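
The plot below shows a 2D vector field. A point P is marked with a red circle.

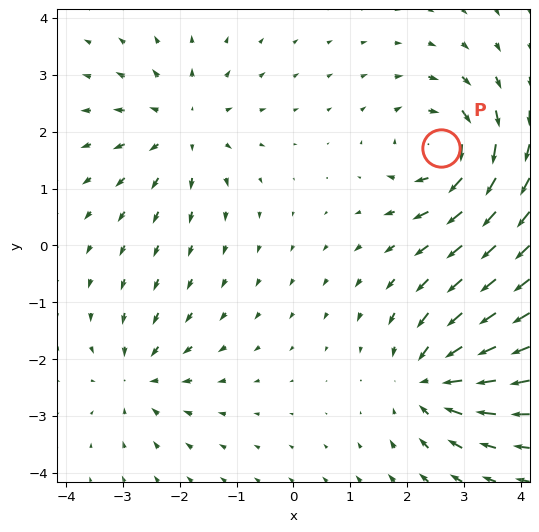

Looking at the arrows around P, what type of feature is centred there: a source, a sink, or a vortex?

At P (2.6, 1.7) the arrows circulate clockwise. Divergence ≈0, curl about -7 — near-zero divergence with nonzero curl is a vortex.

vortex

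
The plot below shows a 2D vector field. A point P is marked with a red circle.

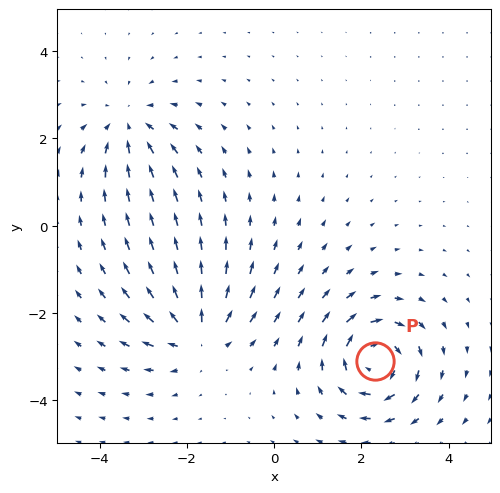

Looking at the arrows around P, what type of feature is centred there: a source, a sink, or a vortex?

At P (2.3, -3.1) the arrows circulate clockwise. Divergence ≈0, curl about -7 — near-zero divergence with nonzero curl is a vortex.

vortex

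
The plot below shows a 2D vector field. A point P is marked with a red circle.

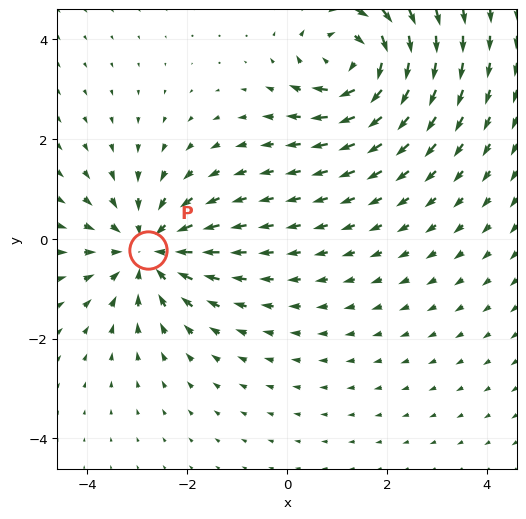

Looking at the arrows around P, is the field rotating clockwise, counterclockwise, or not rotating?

Near P at (-2.8, -0.2) the arrows show no circulation. The curl there is ≈0.

not rotating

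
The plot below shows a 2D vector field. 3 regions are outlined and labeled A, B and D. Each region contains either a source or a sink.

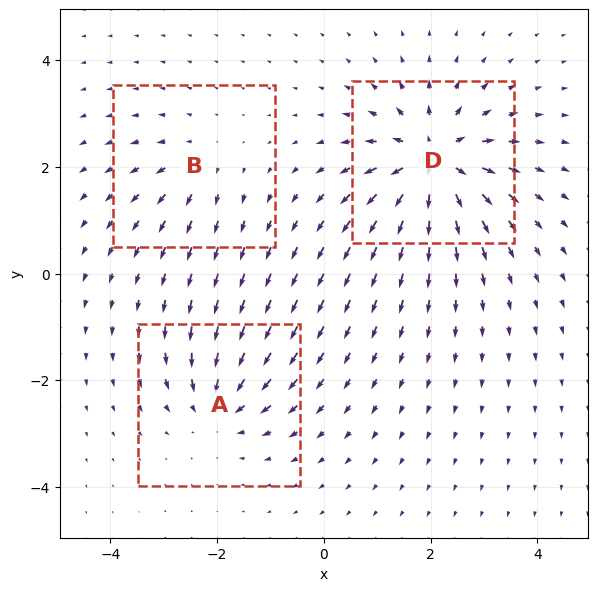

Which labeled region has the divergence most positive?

Divergence at each region's feature centre — A: about -4, B: about +2, D: about +6. Region D is most positive.

D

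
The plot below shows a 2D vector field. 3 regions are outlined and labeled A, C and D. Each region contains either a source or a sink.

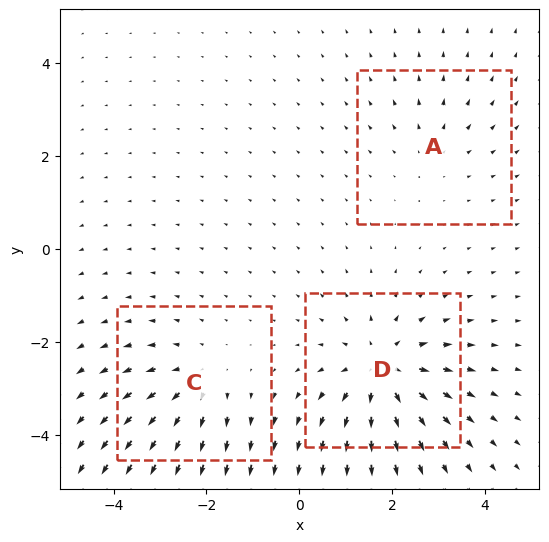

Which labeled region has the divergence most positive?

Divergence at each region's feature centre — A: about +2, C: about +3, D: about +4. Region D is most positive.

D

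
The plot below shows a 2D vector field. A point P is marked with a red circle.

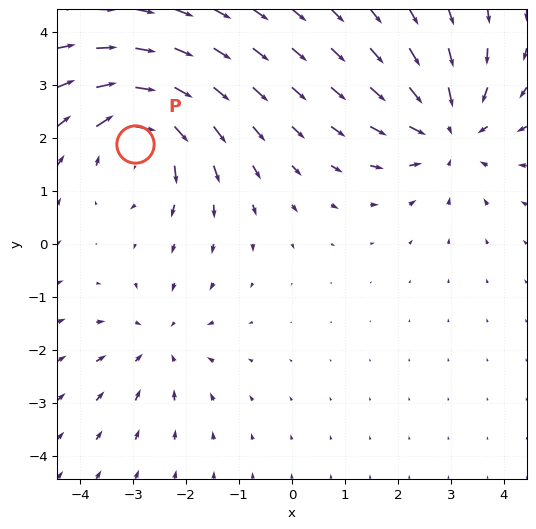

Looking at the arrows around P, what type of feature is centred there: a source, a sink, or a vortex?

vortex

At P (-3.0, 1.9) the arrows circulate clockwise. Divergence ≈0, curl about -5 — near-zero divergence with nonzero curl is a vortex.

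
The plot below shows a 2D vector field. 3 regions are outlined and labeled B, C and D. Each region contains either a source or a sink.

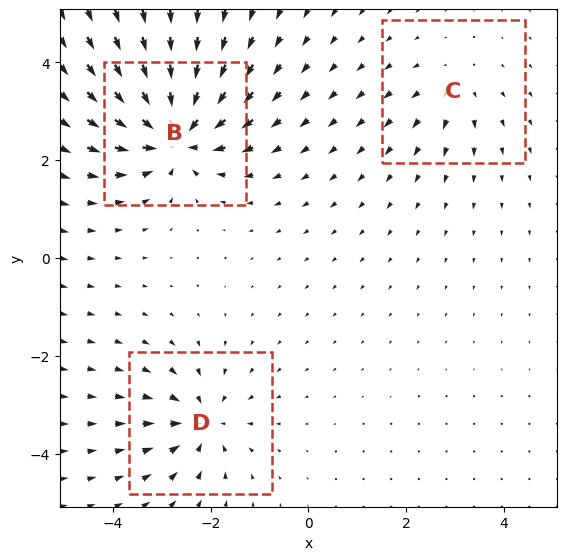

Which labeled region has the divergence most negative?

Divergence at each region's feature centre — B: about -7, C: about +2, D: about -4. Region B is most negative.

B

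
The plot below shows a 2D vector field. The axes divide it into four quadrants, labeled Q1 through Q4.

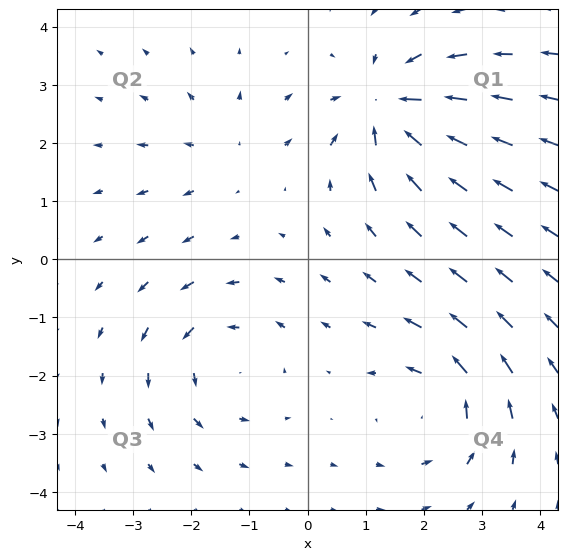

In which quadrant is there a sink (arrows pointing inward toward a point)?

The sink sits at approximately (1.4, 2.6), which lies in quadrant Q1. The divergence there is about -5, negative as expected for a sink.

Q1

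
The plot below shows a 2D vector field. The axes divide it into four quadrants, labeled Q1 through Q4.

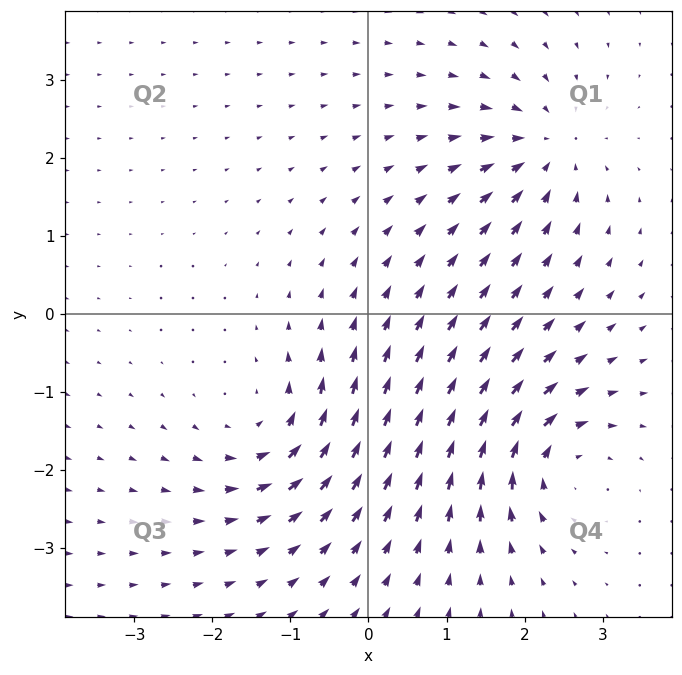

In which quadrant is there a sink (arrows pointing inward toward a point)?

Q1

The sink sits at approximately (2.3, 2.1), which lies in quadrant Q1. The divergence there is about -6, negative as expected for a sink.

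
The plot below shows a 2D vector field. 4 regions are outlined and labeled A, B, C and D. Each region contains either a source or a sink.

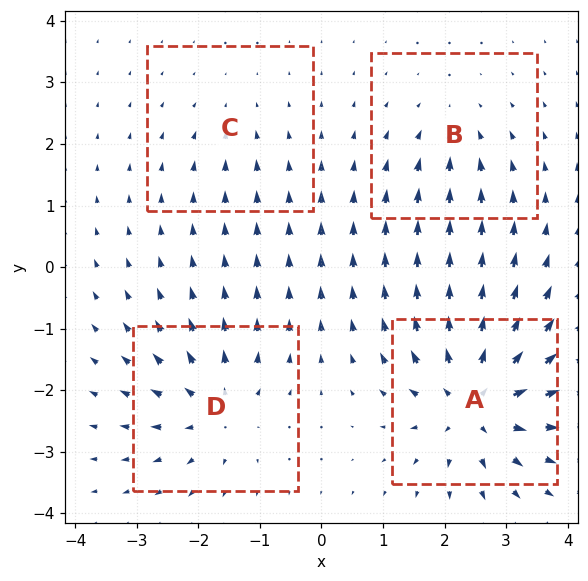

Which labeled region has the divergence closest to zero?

C

Divergence at each region's feature centre — A: about +9, B: about -4, C: about -2, D: about +6. Region C is closest to zero.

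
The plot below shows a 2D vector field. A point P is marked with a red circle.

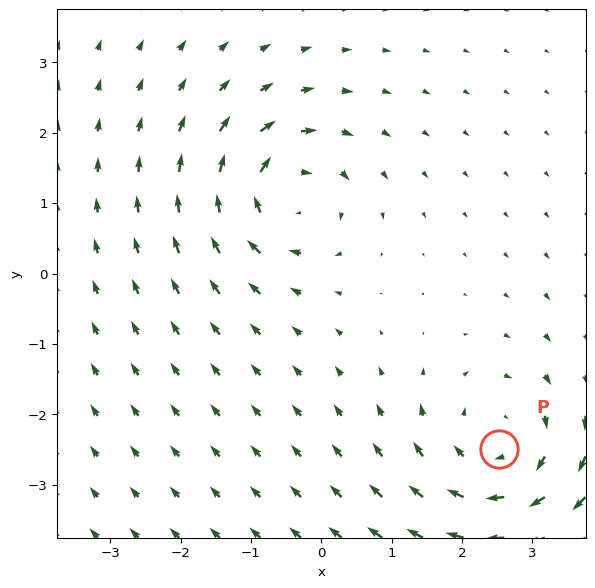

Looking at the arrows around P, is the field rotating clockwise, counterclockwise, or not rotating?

Near P at (2.5, -2.5) the arrows circulate clockwise. The curl (z-component) there is about -4; negative curl means clockwise rotation.

clockwise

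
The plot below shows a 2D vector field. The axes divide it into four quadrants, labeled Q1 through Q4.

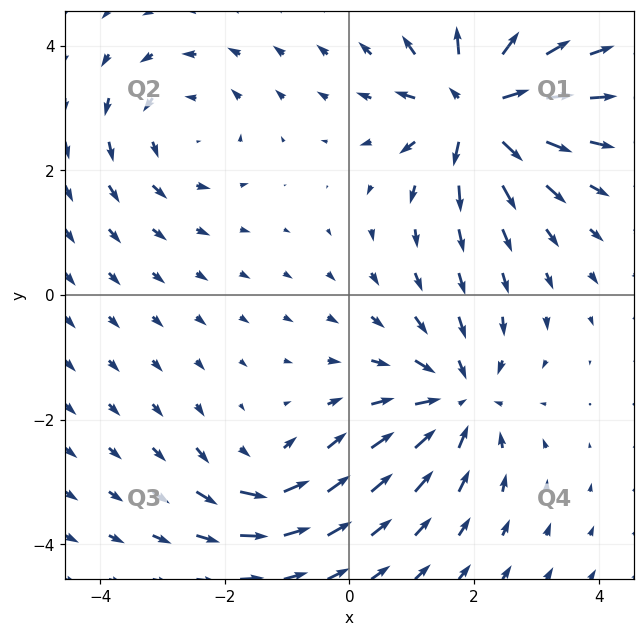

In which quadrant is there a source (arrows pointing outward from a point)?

The source sits at approximately (2.0, 3.0), which lies in quadrant Q1. The divergence there is about +7, positive as expected for a source.

Q1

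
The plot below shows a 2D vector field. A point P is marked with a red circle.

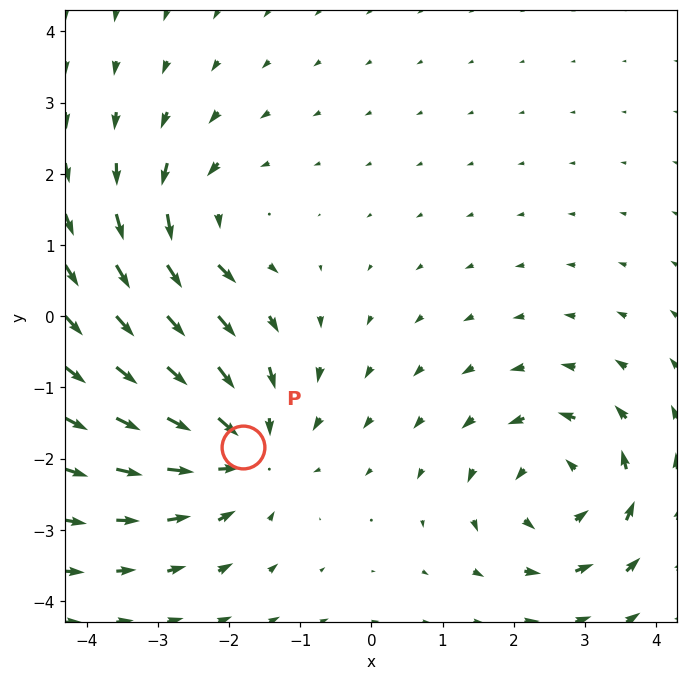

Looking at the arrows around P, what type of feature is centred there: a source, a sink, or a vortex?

sink

At P (-1.8, -1.8) the arrows converge inward. Divergence about -4, curl ≈0 — negative divergence with near-zero curl is a sink.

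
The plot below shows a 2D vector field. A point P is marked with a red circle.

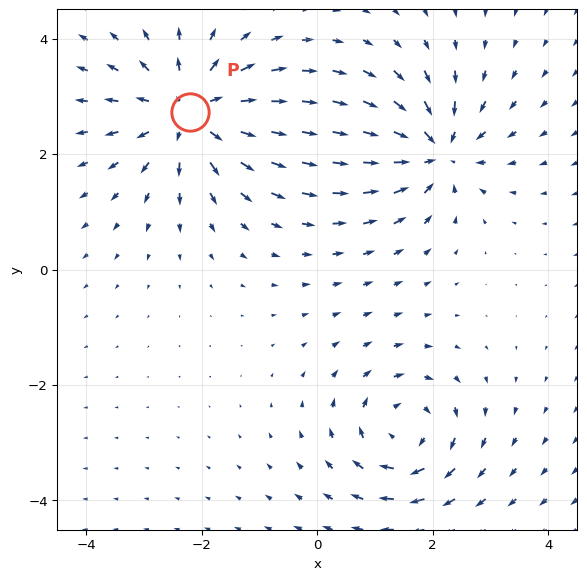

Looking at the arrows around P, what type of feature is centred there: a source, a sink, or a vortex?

source

At P (-2.2, 2.7) the arrows spread outward. Divergence about +4, curl ≈0 — positive divergence with near-zero curl is a source.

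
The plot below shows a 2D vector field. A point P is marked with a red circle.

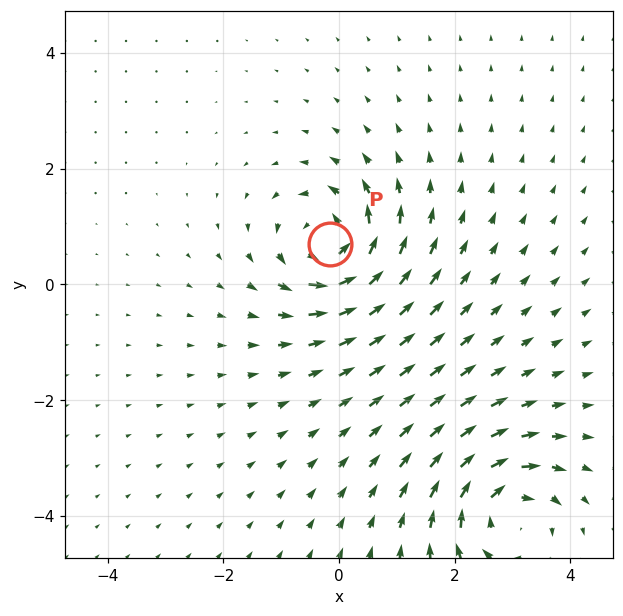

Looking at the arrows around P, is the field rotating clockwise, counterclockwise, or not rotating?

Near P at (-0.2, 0.7) the arrows circulate counterclockwise. The curl (z-component) there is about +7; positive curl means counterclockwise rotation.

counterclockwise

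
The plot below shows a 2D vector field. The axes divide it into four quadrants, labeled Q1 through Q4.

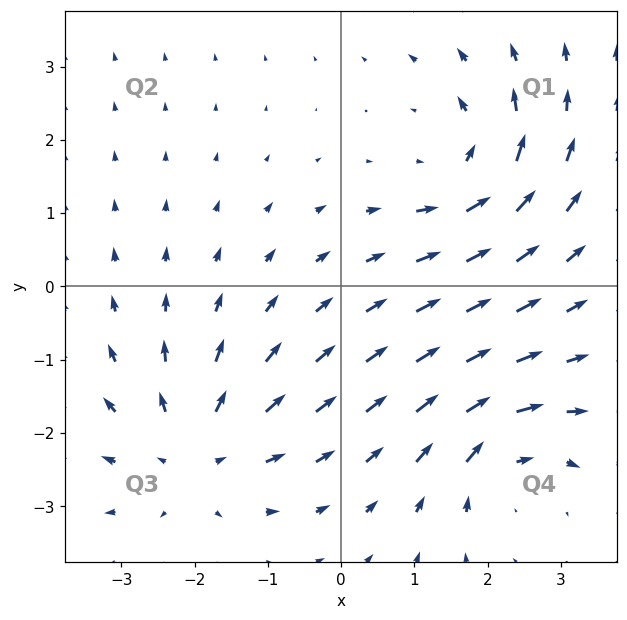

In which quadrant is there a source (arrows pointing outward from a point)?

The source sits at approximately (-2.0, -2.2), which lies in quadrant Q3. The divergence there is about +4, positive as expected for a source.

Q3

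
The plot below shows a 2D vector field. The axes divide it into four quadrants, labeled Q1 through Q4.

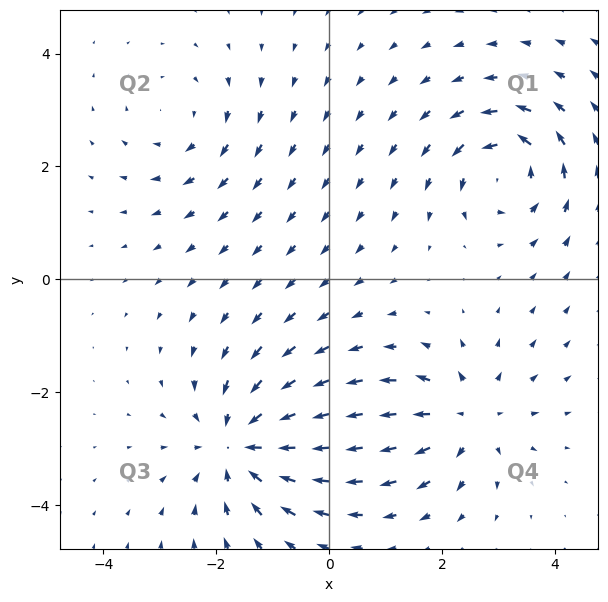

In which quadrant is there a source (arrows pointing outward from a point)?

Q4

The source sits at approximately (2.5, -2.5), which lies in quadrant Q4. The divergence there is about +4, positive as expected for a source.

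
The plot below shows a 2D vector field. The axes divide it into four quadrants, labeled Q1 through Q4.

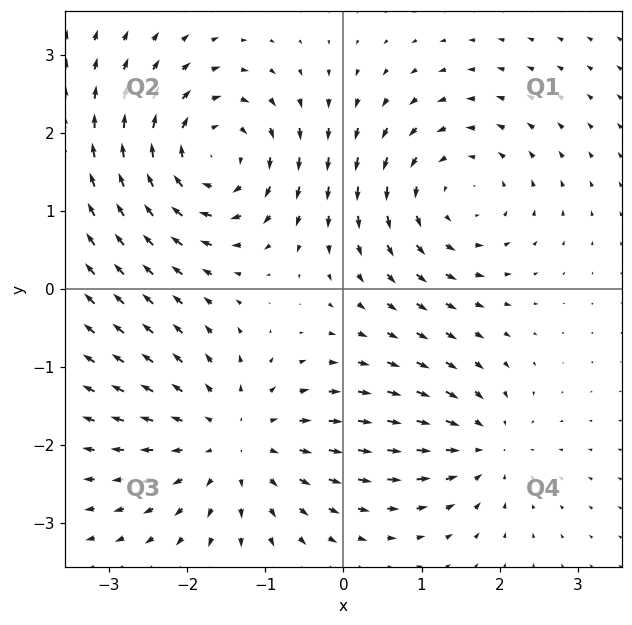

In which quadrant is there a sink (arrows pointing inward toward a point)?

Q4

The sink sits at approximately (1.8, -2.0), which lies in quadrant Q4. The divergence there is about -3, negative as expected for a sink.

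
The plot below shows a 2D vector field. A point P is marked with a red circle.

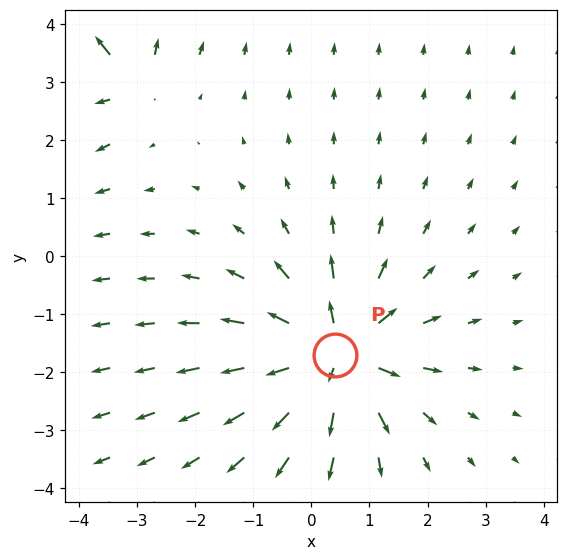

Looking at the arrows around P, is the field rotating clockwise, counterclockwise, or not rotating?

Near P at (0.4, -1.7) the arrows show no circulation. The curl there is ≈0.

not rotating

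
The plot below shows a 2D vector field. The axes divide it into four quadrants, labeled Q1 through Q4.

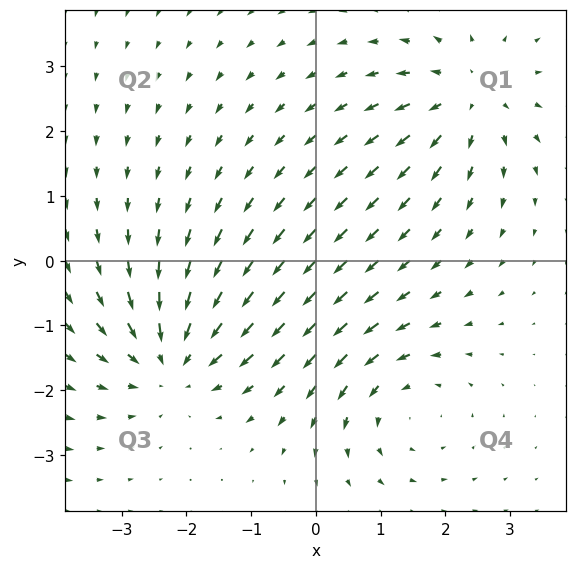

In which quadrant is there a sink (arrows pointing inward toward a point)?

Q3

The sink sits at approximately (-2.2, -1.5), which lies in quadrant Q3. The divergence there is about -4, negative as expected for a sink.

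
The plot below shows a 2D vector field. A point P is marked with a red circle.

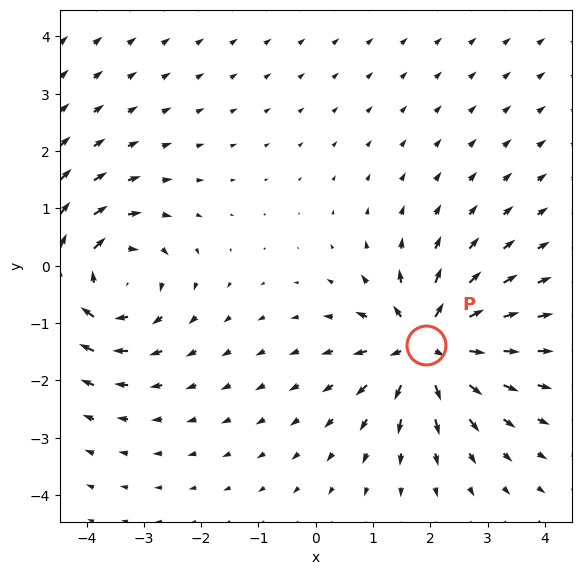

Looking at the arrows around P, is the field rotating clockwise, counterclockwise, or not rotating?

Near P at (1.9, -1.4) the arrows show no circulation. The curl there is ≈0.

not rotating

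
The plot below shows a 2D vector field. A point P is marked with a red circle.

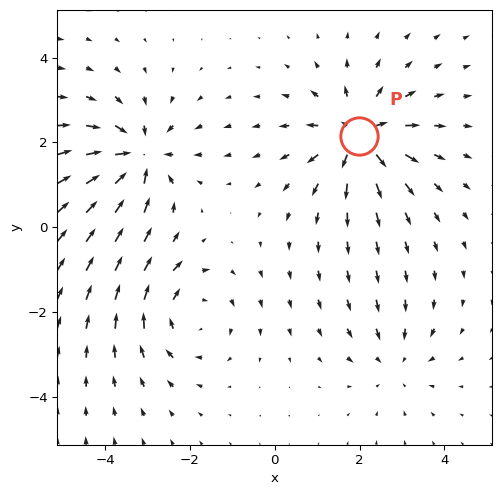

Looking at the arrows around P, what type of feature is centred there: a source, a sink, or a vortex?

source

At P (2.0, 2.2) the arrows spread outward. Divergence about +6, curl ≈0 — positive divergence with near-zero curl is a source.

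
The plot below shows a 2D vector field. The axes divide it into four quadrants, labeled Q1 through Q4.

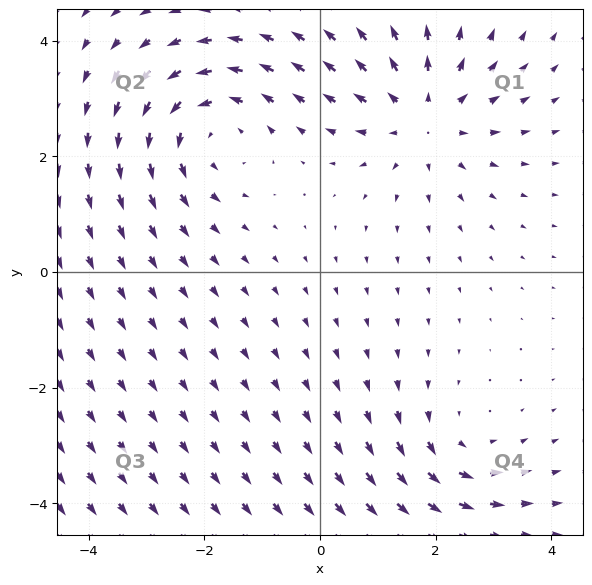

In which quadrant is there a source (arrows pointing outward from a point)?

Q1

The source sits at approximately (1.8, 2.7), which lies in quadrant Q1. The divergence there is about +4, positive as expected for a source.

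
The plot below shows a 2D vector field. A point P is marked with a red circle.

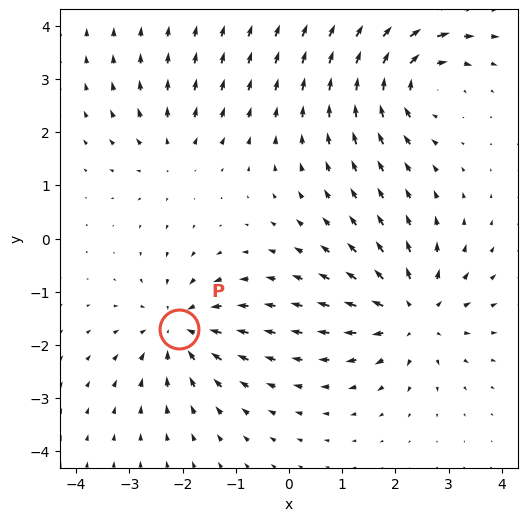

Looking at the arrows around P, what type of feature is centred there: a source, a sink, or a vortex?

sink

At P (-2.1, -1.7) the arrows converge inward. Divergence about -4, curl ≈0 — negative divergence with near-zero curl is a sink.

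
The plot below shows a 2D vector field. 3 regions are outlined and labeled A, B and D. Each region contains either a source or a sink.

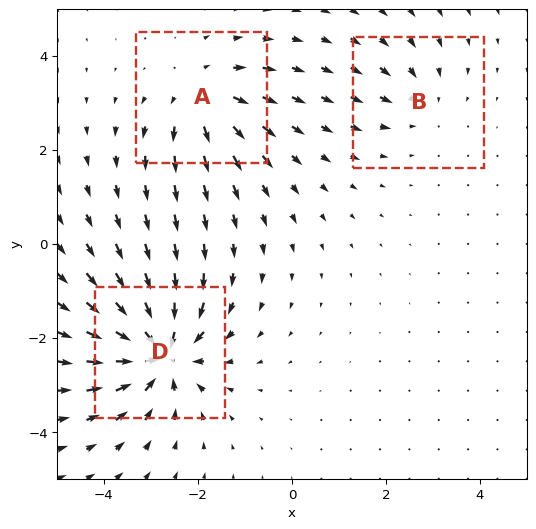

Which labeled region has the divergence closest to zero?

B

Divergence at each region's feature centre — A: about +4, B: about -2, D: about -6. Region B is closest to zero.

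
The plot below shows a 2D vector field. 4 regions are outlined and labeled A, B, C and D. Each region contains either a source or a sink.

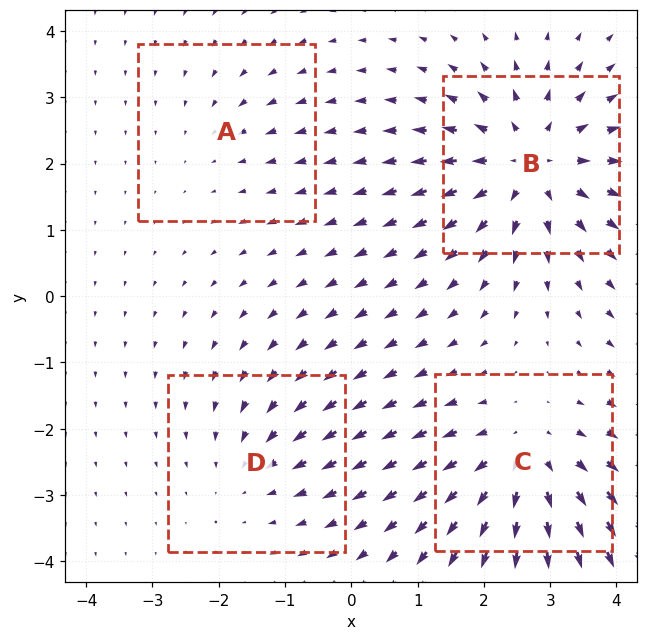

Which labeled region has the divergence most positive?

B

Divergence at each region's feature centre — A: about -2, B: about +6, C: about +5, D: about -3. Region B is most positive.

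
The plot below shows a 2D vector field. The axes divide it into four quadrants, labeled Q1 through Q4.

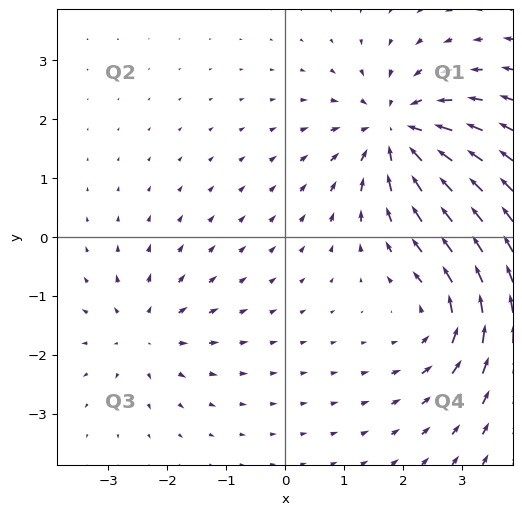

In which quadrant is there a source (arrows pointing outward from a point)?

Q3

The source sits at approximately (-2.4, -1.6), which lies in quadrant Q3. The divergence there is about +3, positive as expected for a source.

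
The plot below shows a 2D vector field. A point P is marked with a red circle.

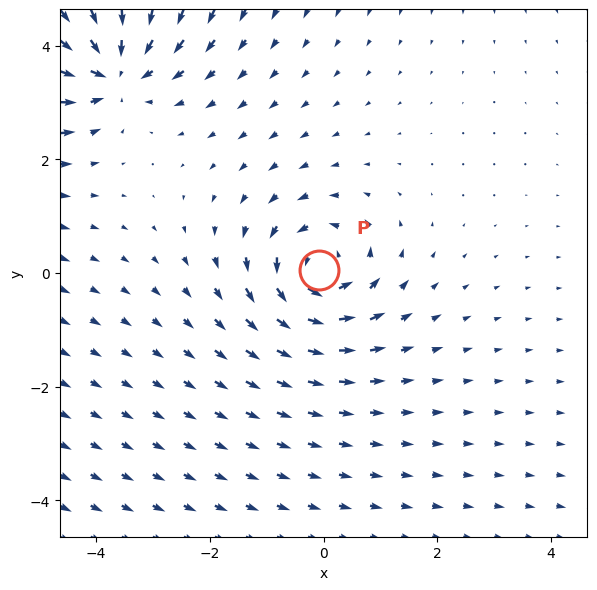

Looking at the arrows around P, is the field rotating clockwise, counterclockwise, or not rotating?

Near P at (-0.1, 0.1) the arrows circulate counterclockwise. The curl (z-component) there is about +4; positive curl means counterclockwise rotation.

counterclockwise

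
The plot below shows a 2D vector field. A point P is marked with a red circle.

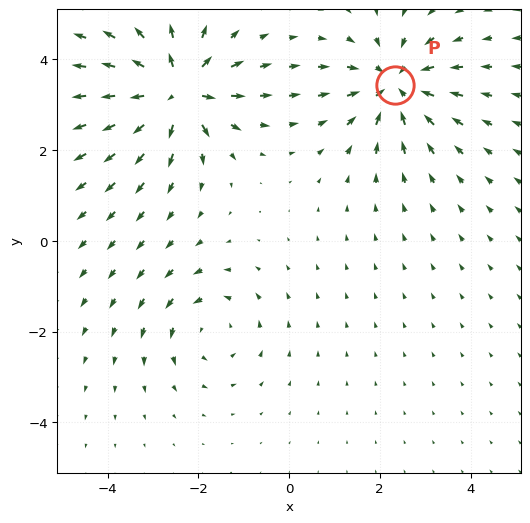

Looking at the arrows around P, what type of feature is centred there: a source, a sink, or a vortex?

sink

At P (2.3, 3.4) the arrows converge inward. Divergence about -5, curl ≈0 — negative divergence with near-zero curl is a sink.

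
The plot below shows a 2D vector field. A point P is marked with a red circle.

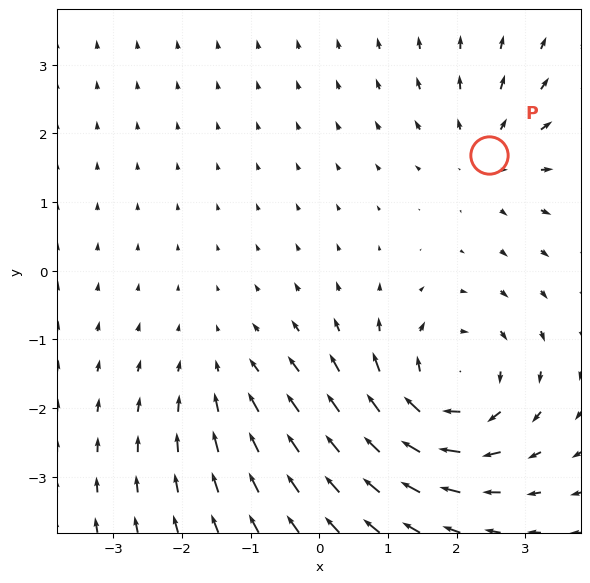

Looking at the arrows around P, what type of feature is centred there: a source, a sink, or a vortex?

At P (2.5, 1.7) the arrows spread outward. Divergence about +3, curl ≈0 — positive divergence with near-zero curl is a source.

source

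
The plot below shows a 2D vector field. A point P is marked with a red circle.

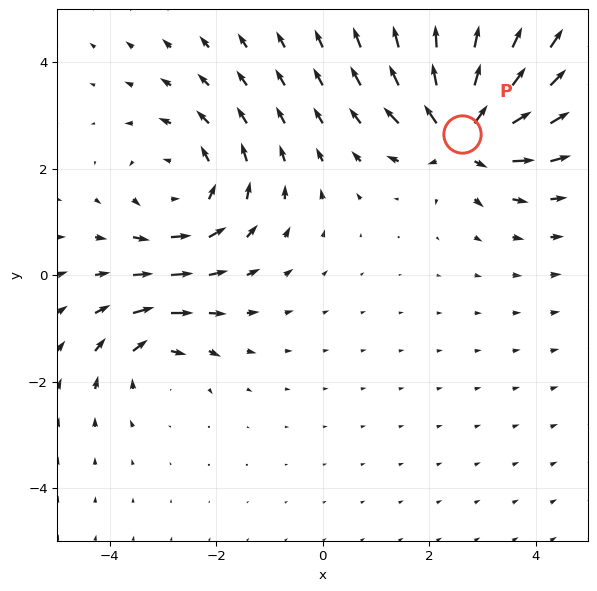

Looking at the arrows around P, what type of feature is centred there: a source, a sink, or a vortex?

At P (2.6, 2.6) the arrows spread outward. Divergence about +6, curl ≈0 — positive divergence with near-zero curl is a source.

source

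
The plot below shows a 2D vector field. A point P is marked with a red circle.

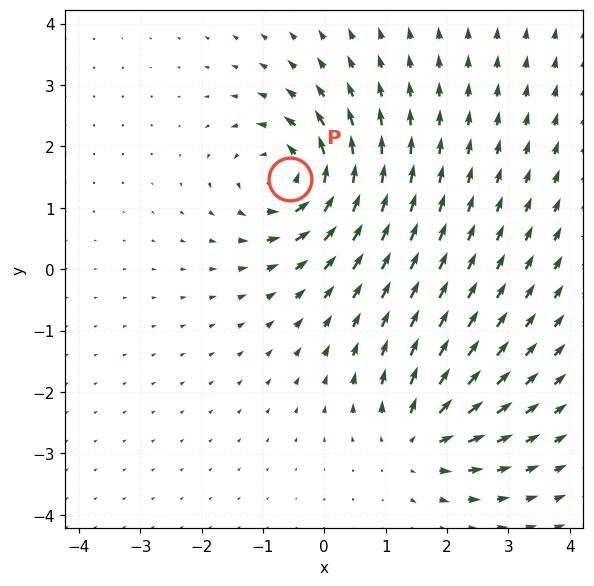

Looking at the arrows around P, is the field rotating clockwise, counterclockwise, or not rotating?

Near P at (-0.6, 1.5) the arrows circulate counterclockwise. The curl (z-component) there is about +7; positive curl means counterclockwise rotation.

counterclockwise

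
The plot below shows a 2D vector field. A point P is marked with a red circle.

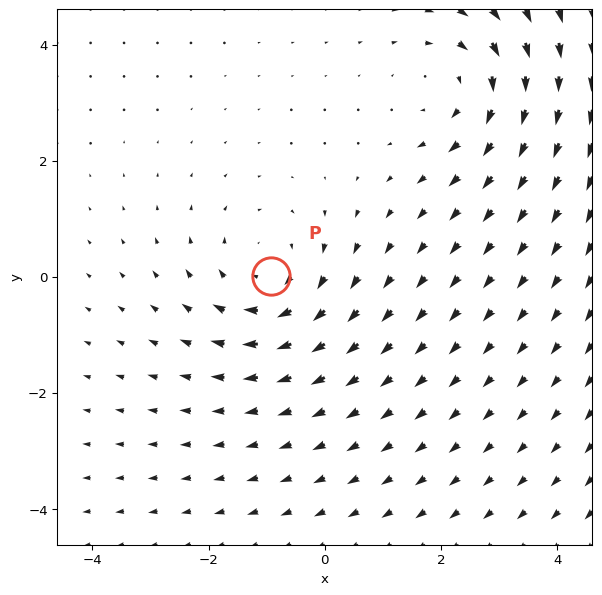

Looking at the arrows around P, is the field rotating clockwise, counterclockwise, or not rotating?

Near P at (-0.9, 0.0) the arrows circulate clockwise. The curl (z-component) there is about -2; negative curl means clockwise rotation.

clockwise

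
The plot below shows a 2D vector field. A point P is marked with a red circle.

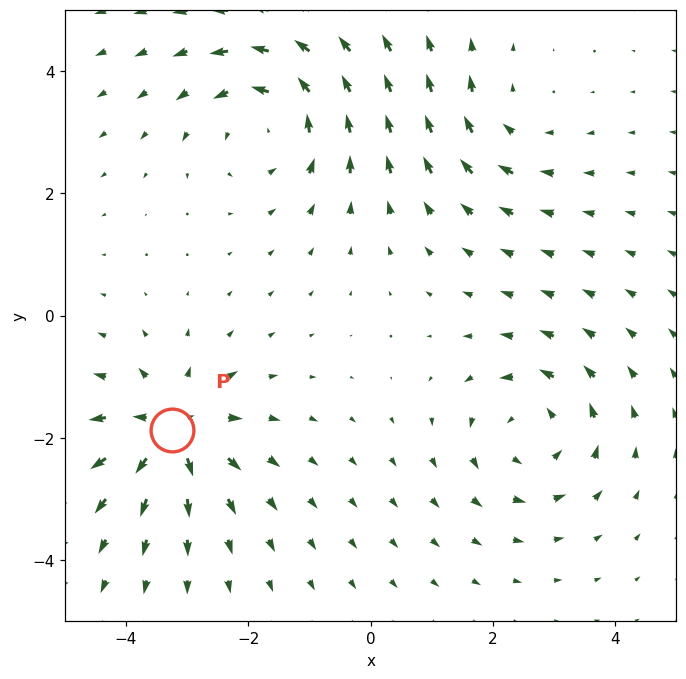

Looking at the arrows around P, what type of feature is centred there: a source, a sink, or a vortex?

At P (-3.2, -1.9) the arrows spread outward. Divergence about +5, curl ≈0 — positive divergence with near-zero curl is a source.

source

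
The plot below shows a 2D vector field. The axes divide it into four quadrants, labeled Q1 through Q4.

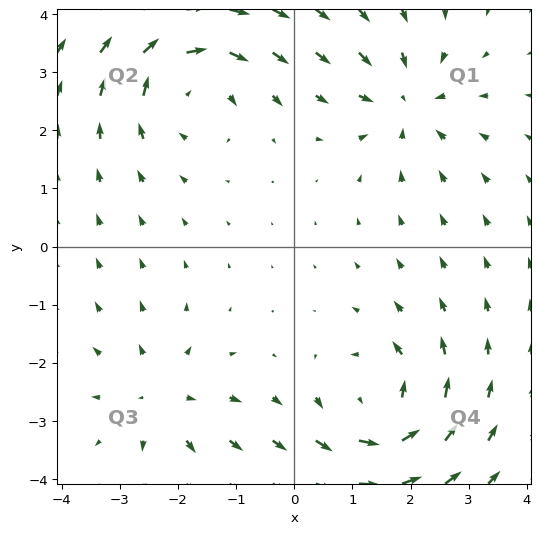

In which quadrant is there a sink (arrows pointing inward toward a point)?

The sink sits at approximately (1.9, 2.5), which lies in quadrant Q1. The divergence there is about -5, negative as expected for a sink.

Q1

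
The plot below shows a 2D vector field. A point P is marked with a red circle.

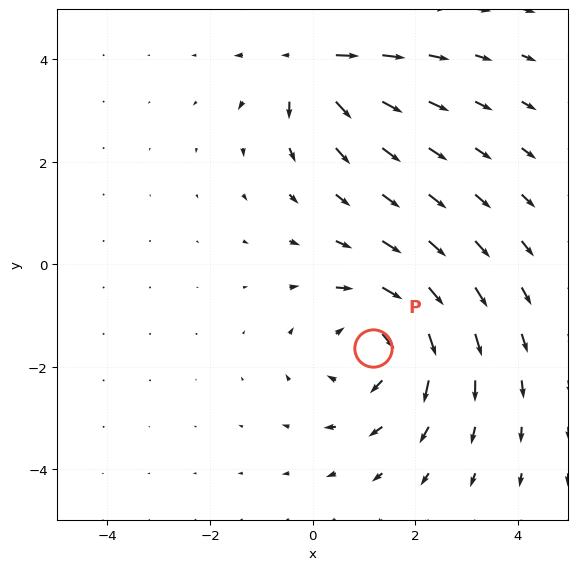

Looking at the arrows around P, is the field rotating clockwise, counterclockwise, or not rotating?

clockwise

Near P at (1.2, -1.6) the arrows circulate clockwise. The curl (z-component) there is about -4; negative curl means clockwise rotation.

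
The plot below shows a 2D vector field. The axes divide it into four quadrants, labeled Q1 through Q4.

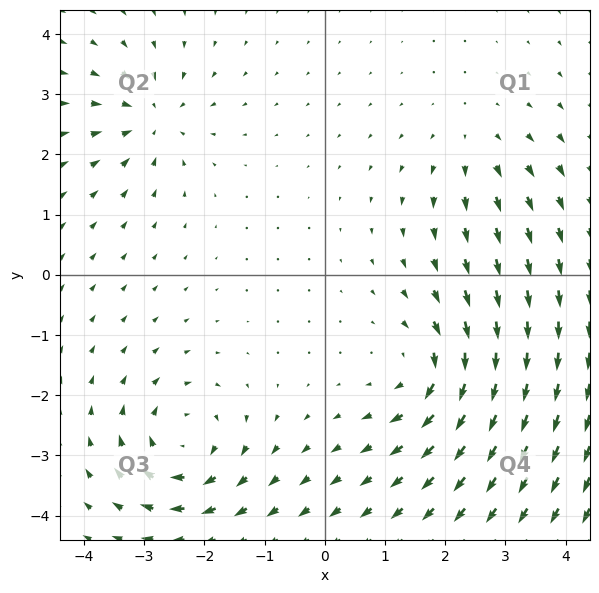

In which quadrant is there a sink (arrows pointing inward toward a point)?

The sink sits at approximately (-2.9, 2.6), which lies in quadrant Q2. The divergence there is about -4, negative as expected for a sink.

Q2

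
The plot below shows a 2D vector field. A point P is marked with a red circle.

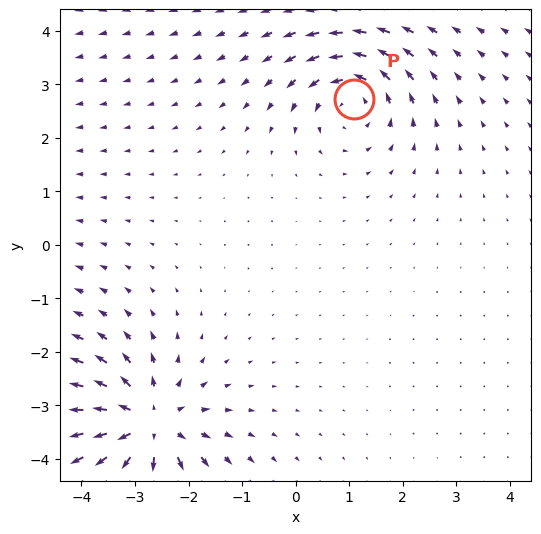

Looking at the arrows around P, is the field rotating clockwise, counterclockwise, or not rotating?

counterclockwise

Near P at (1.1, 2.7) the arrows circulate counterclockwise. The curl (z-component) there is about +3; positive curl means counterclockwise rotation.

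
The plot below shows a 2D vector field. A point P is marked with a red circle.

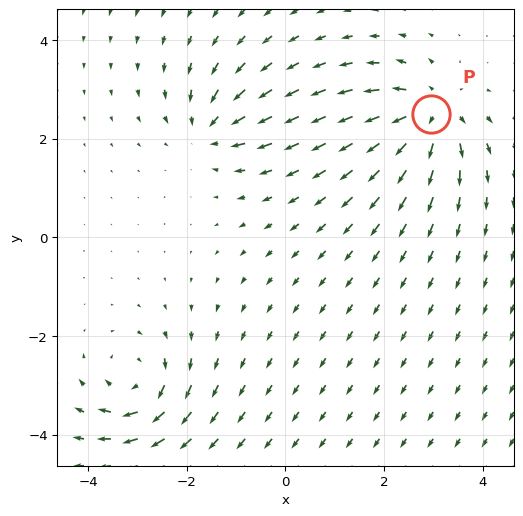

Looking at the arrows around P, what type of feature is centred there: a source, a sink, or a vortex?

source

At P (2.9, 2.5) the arrows spread outward. Divergence about +5, curl ≈0 — positive divergence with near-zero curl is a source.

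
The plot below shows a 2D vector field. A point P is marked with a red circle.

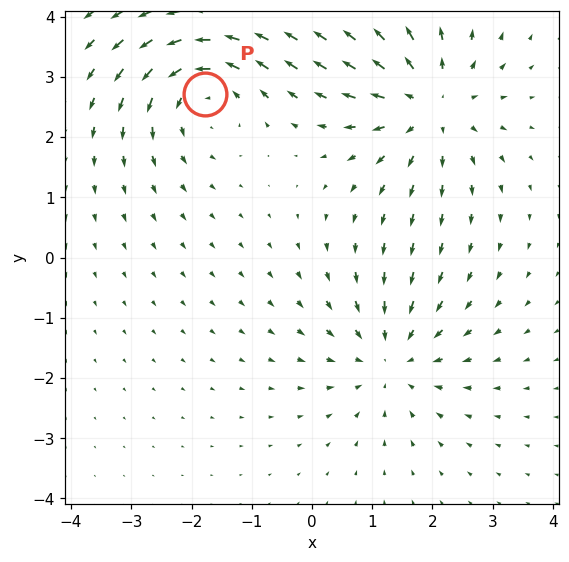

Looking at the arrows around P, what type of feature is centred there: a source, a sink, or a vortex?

At P (-1.8, 2.7) the arrows circulate counterclockwise. Divergence ≈0, curl about +4 — near-zero divergence with nonzero curl is a vortex.

vortex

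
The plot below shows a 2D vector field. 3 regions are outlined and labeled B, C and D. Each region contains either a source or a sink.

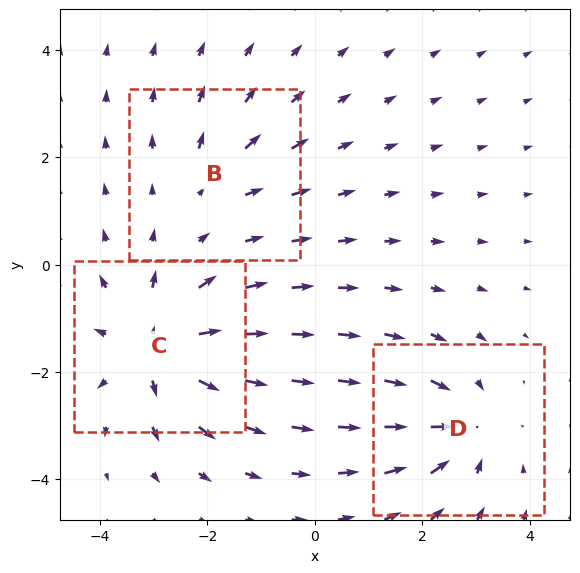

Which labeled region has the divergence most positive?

Divergence at each region's feature centre — B: about +2, C: about +5, D: about -4. Region C is most positive.

C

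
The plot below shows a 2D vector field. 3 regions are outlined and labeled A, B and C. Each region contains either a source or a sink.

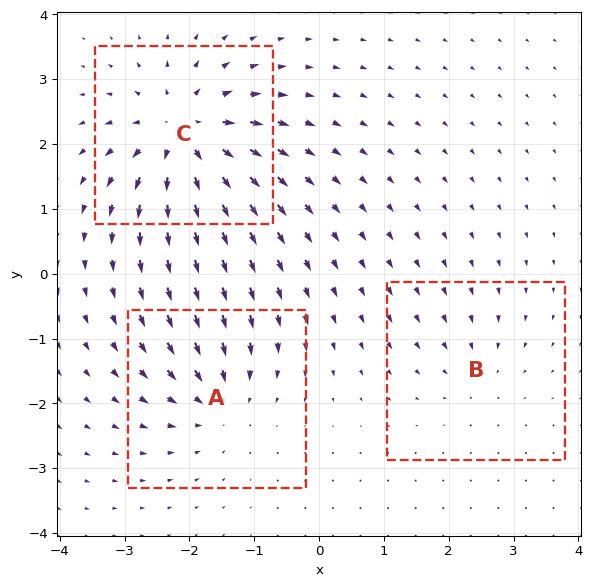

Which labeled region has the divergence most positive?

Divergence at each region's feature centre — A: about -4, B: about -3, C: about +7. Region C is most positive.

C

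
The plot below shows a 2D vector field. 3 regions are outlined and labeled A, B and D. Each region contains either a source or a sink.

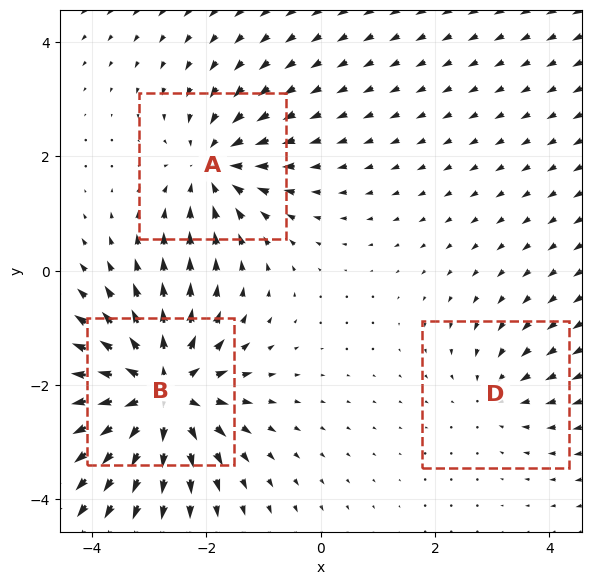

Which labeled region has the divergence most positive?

B

Divergence at each region's feature centre — A: about -4, B: about +6, D: about -2. Region B is most positive.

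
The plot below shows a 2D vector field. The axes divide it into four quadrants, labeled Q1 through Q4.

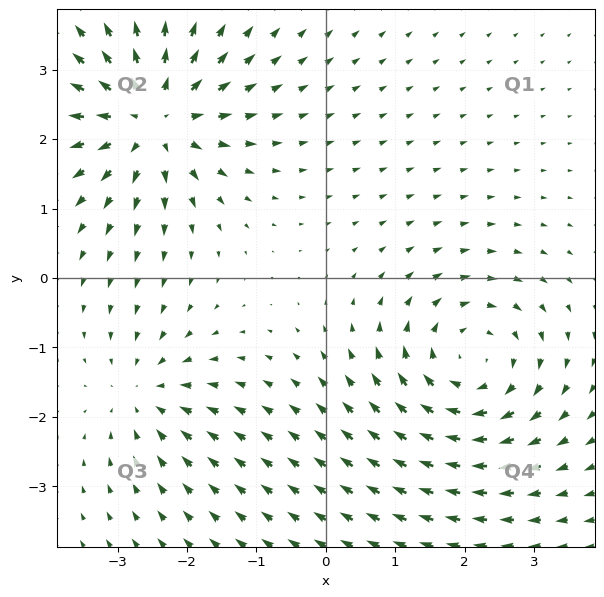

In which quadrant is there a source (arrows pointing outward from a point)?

The source sits at approximately (-2.5, 2.3), which lies in quadrant Q2. The divergence there is about +6, positive as expected for a source.

Q2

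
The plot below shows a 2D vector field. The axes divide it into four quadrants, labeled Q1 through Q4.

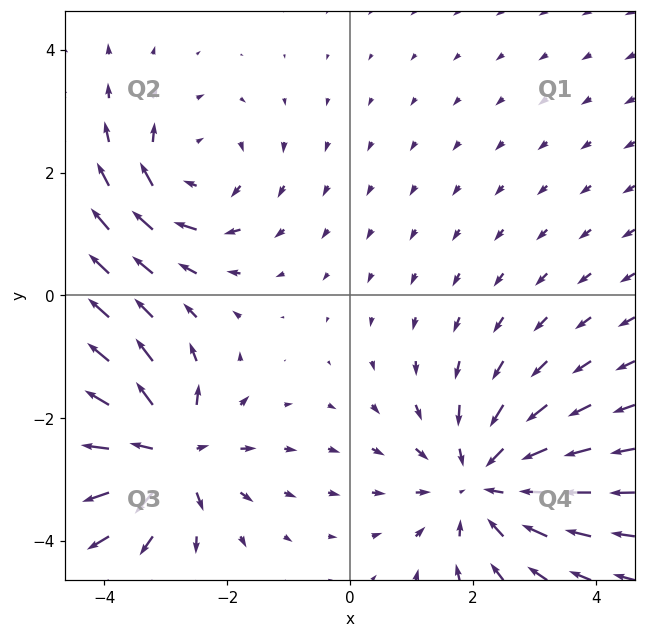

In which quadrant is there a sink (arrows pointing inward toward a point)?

The sink sits at approximately (2.2, -3.1), which lies in quadrant Q4. The divergence there is about -4, negative as expected for a sink.

Q4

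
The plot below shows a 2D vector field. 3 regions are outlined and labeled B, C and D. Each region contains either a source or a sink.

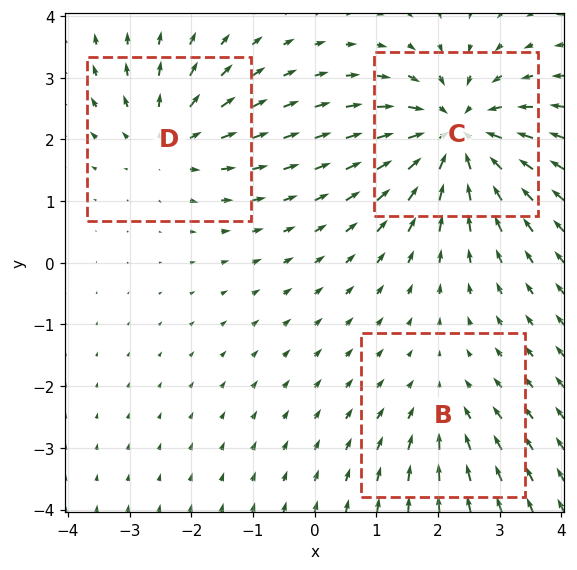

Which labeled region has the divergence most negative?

Divergence at each region's feature centre — B: about -2, C: about -5, D: about +3. Region C is most negative.

C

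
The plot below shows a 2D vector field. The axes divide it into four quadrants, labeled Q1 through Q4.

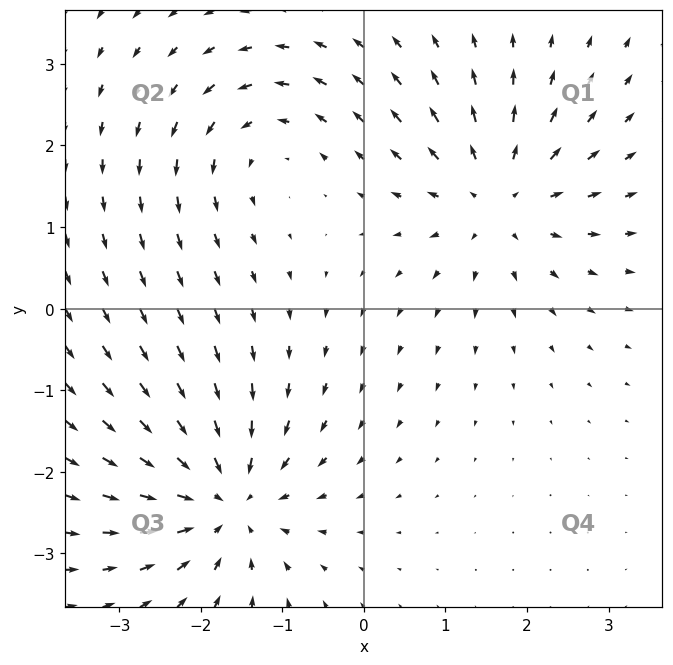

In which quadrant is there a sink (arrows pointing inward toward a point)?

Q3

The sink sits at approximately (-1.7, -2.4), which lies in quadrant Q3. The divergence there is about -6, negative as expected for a sink.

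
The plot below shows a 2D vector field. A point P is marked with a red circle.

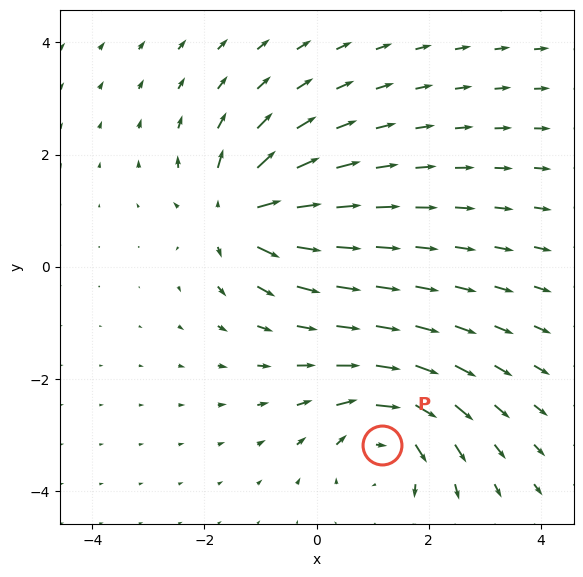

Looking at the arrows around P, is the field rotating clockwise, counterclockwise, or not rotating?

clockwise

Near P at (1.2, -3.2) the arrows circulate clockwise. The curl (z-component) there is about -5; negative curl means clockwise rotation.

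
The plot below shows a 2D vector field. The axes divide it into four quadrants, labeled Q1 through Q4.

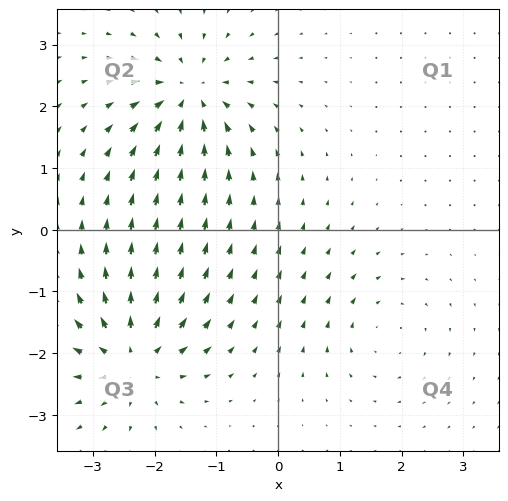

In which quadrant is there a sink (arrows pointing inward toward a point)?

Q2

The sink sits at approximately (-1.4, 2.2), which lies in quadrant Q2. The divergence there is about -6, negative as expected for a sink.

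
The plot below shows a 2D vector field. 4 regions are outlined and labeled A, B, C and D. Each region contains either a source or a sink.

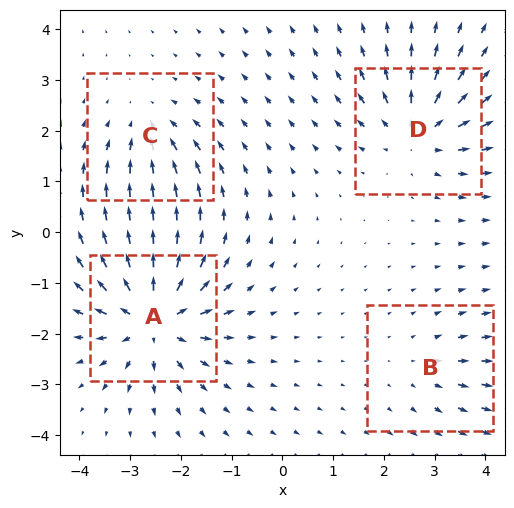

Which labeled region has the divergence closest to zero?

Divergence at each region's feature centre — A: about +8, B: about +2, C: about -4, D: about +5. Region B is closest to zero.

B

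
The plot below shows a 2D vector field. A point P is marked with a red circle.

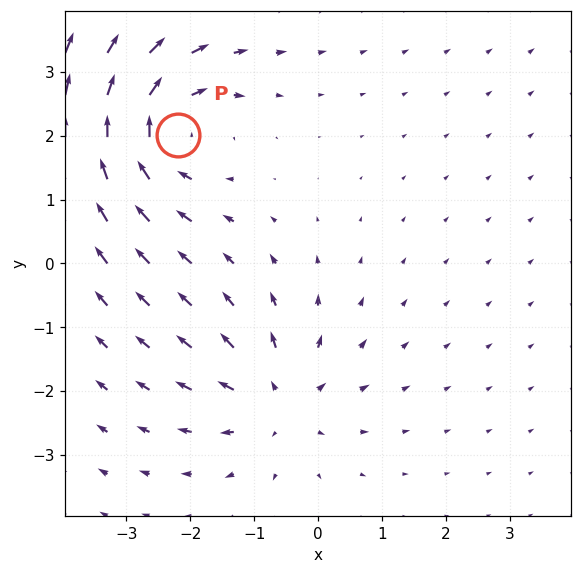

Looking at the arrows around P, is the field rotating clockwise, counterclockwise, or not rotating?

Near P at (-2.2, 2.0) the arrows circulate clockwise. The curl (z-component) there is about -4; negative curl means clockwise rotation.

clockwise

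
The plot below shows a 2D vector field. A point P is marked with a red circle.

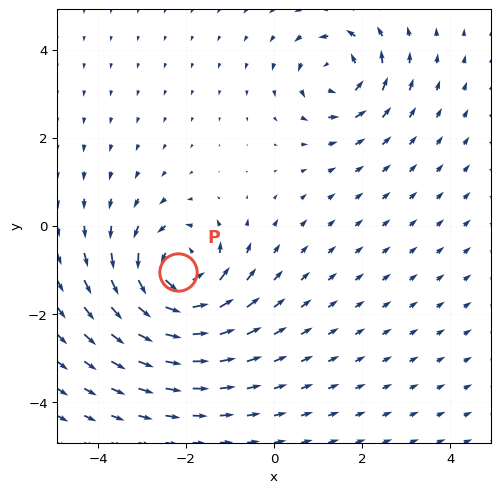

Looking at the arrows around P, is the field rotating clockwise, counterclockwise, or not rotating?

Near P at (-2.2, -1.1) the arrows circulate counterclockwise. The curl (z-component) there is about +5; positive curl means counterclockwise rotation.

counterclockwise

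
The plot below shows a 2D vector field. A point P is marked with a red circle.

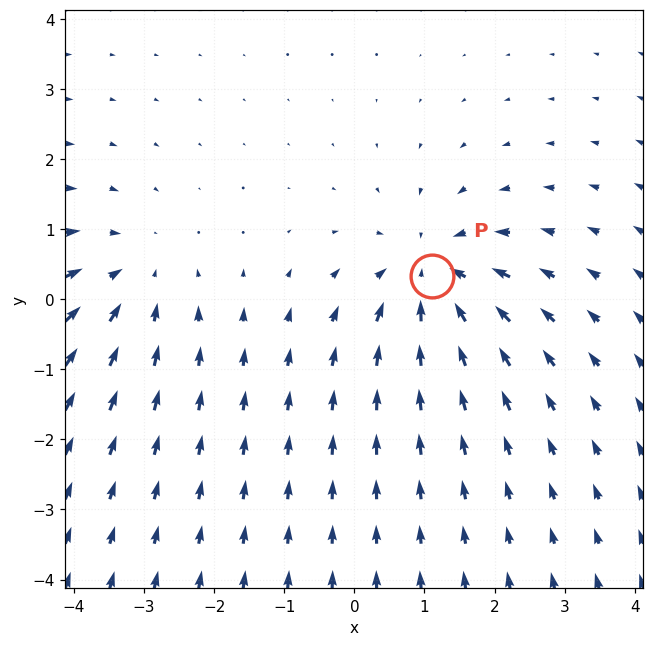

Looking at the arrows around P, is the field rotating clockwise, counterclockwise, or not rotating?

Near P at (1.1, 0.3) the arrows show no circulation. The curl there is ≈0.

not rotating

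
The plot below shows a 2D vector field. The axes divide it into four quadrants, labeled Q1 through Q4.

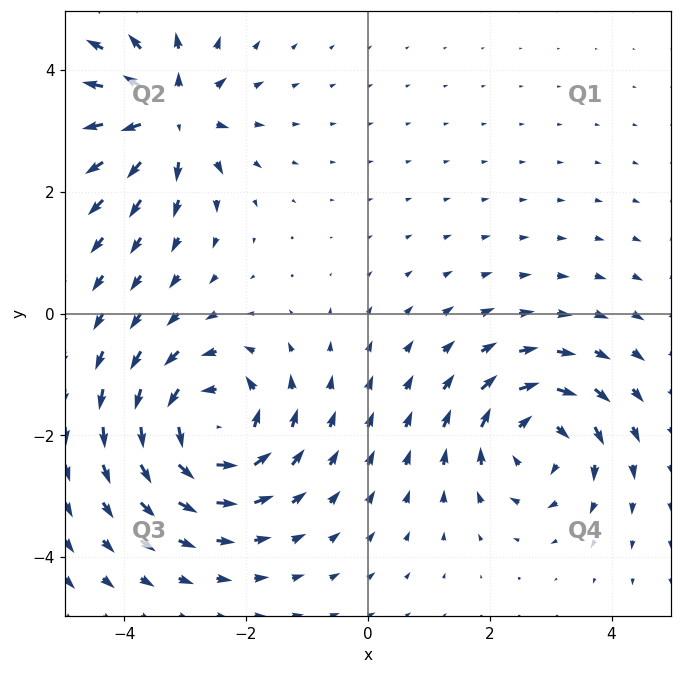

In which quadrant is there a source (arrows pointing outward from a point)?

The source sits at approximately (-3.3, 3.3), which lies in quadrant Q2. The divergence there is about +5, positive as expected for a source.

Q2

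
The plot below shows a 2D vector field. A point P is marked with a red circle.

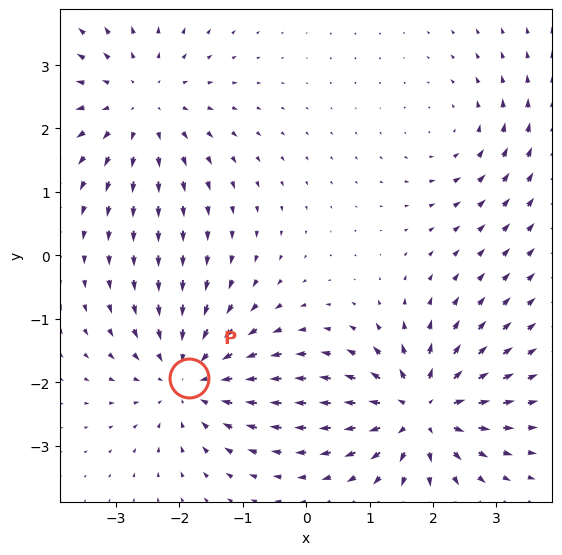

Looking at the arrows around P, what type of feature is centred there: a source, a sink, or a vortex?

sink

At P (-1.8, -1.9) the arrows converge inward. Divergence about -4, curl ≈0 — negative divergence with near-zero curl is a sink.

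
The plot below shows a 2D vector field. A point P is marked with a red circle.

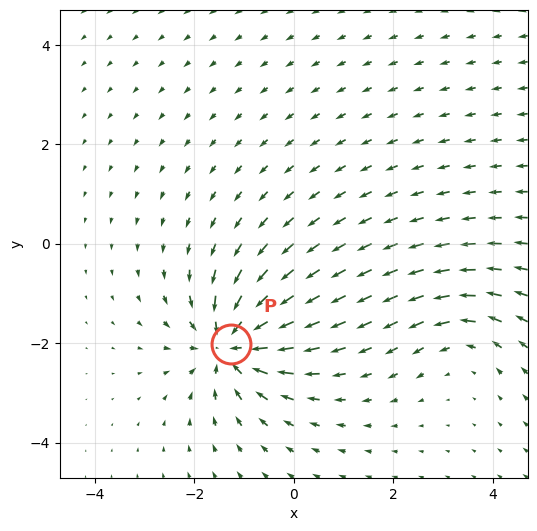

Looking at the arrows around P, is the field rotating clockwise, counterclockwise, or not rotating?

not rotating

Near P at (-1.3, -2.0) the arrows show no circulation. The curl there is ≈0.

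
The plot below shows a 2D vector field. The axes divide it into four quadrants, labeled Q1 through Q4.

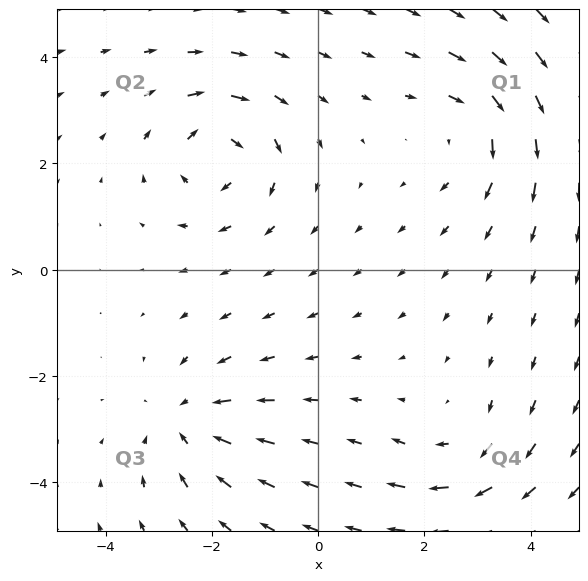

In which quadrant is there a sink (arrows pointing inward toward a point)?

Q3

The sink sits at approximately (-2.5, -2.9), which lies in quadrant Q3. The divergence there is about -5, negative as expected for a sink.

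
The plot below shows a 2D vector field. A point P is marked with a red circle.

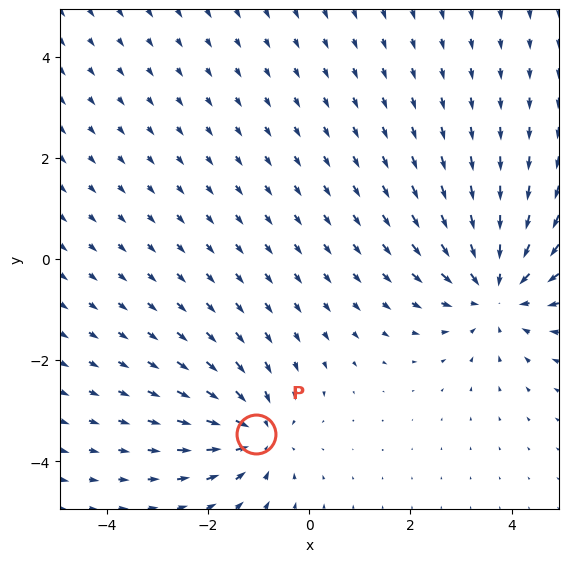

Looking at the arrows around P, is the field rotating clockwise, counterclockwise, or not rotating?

Near P at (-1.0, -3.5) the arrows show no circulation. The curl there is ≈0.

not rotating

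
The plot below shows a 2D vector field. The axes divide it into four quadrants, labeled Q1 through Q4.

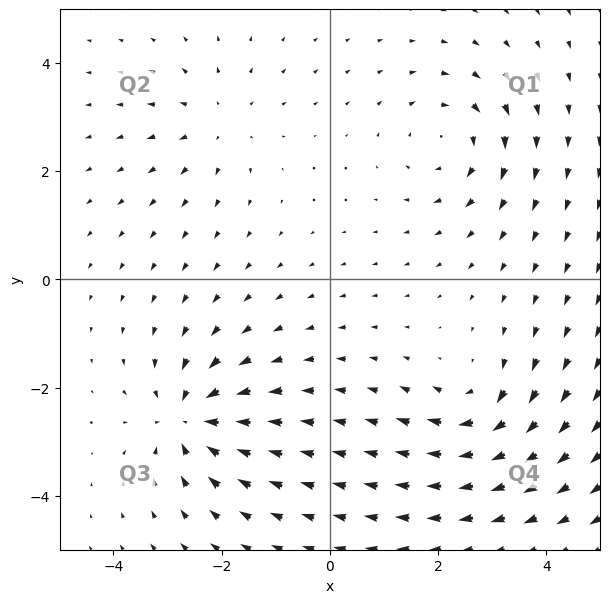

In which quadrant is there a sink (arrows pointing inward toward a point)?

The sink sits at approximately (-2.6, -2.6), which lies in quadrant Q3. The divergence there is about -6, negative as expected for a sink.

Q3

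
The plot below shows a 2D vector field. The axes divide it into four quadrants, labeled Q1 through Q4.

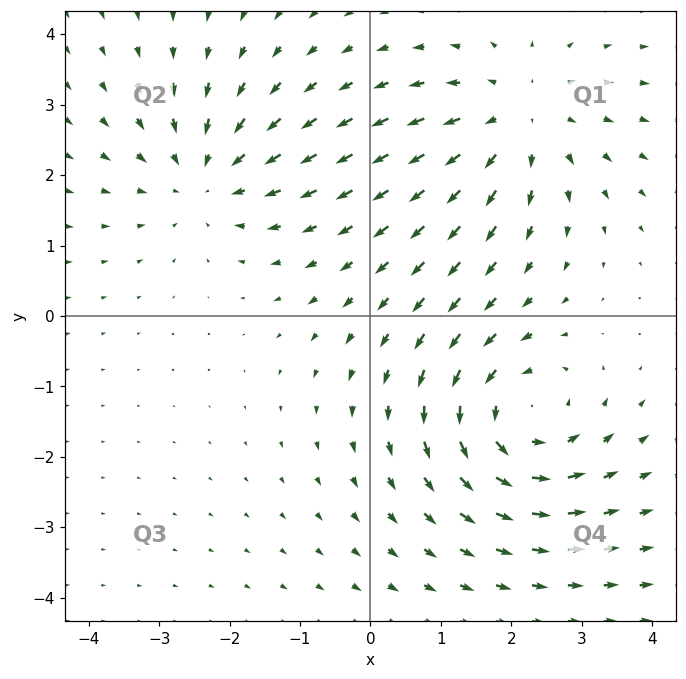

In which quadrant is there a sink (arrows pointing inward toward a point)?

Q2

The sink sits at approximately (-2.4, 2.0), which lies in quadrant Q2. The divergence there is about -3, negative as expected for a sink.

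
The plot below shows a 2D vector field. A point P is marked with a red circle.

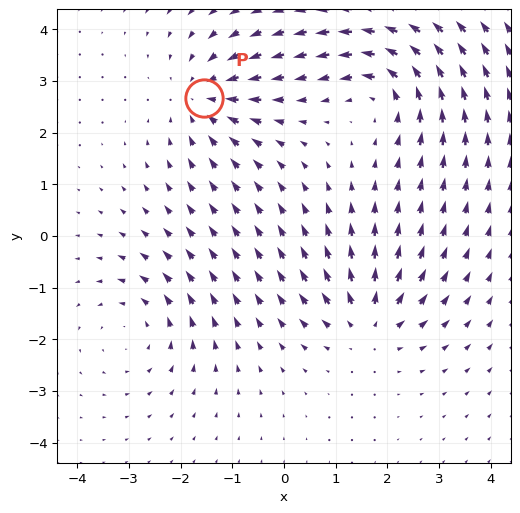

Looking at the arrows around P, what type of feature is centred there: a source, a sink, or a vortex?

sink

At P (-1.6, 2.7) the arrows converge inward. Divergence about -5, curl ≈0 — negative divergence with near-zero curl is a sink.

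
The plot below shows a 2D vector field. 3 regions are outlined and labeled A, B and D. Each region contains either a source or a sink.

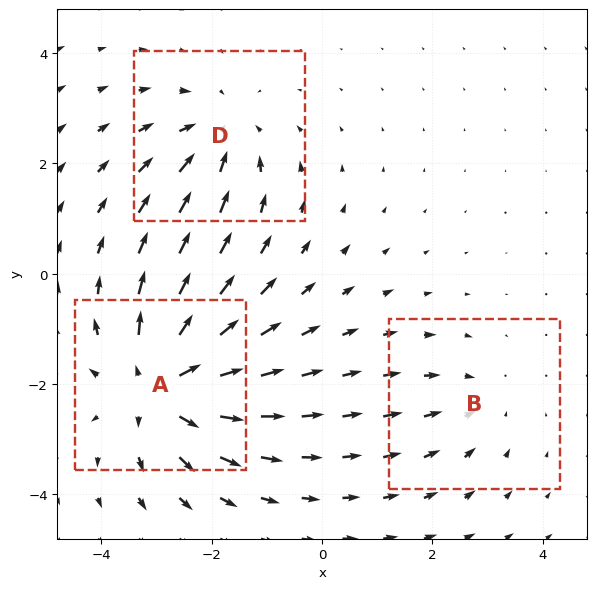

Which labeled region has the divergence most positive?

A

Divergence at each region's feature centre — A: about +5, B: about -2, D: about -3. Region A is most positive.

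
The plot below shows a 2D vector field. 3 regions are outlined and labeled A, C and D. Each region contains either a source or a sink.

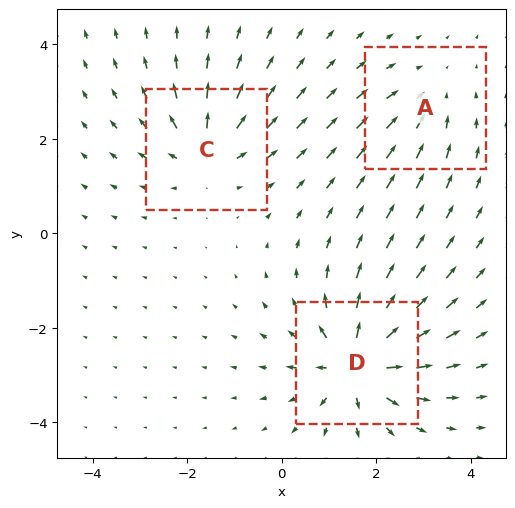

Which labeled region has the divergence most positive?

Divergence at each region's feature centre — A: about -2, C: about +4, D: about +6. Region D is most positive.

D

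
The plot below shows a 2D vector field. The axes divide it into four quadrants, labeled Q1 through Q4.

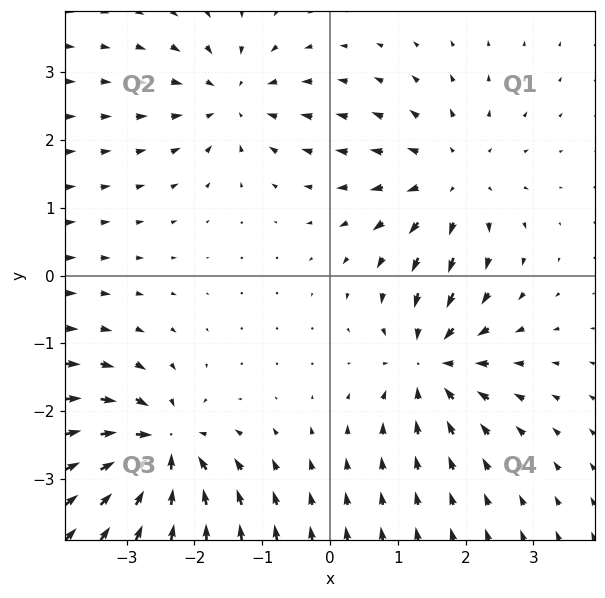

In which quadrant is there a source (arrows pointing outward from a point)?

The source sits at approximately (1.8, 1.4), which lies in quadrant Q1. The divergence there is about +3, positive as expected for a source.

Q1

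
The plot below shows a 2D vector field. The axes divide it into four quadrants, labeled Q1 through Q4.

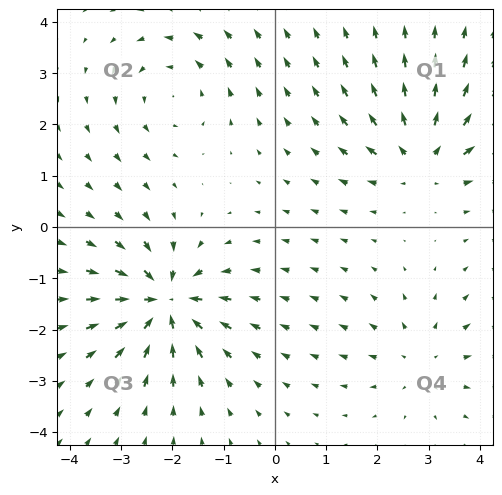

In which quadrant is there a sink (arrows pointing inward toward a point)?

Q3

The sink sits at approximately (-2.2, -1.5), which lies in quadrant Q3. The divergence there is about -6, negative as expected for a sink.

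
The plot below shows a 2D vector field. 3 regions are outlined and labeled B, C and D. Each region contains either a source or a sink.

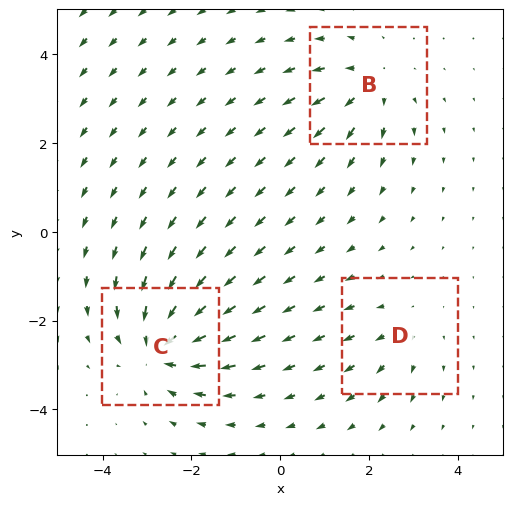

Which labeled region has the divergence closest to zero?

D

Divergence at each region's feature centre — B: about +3, C: about -5, D: about +2. Region D is closest to zero.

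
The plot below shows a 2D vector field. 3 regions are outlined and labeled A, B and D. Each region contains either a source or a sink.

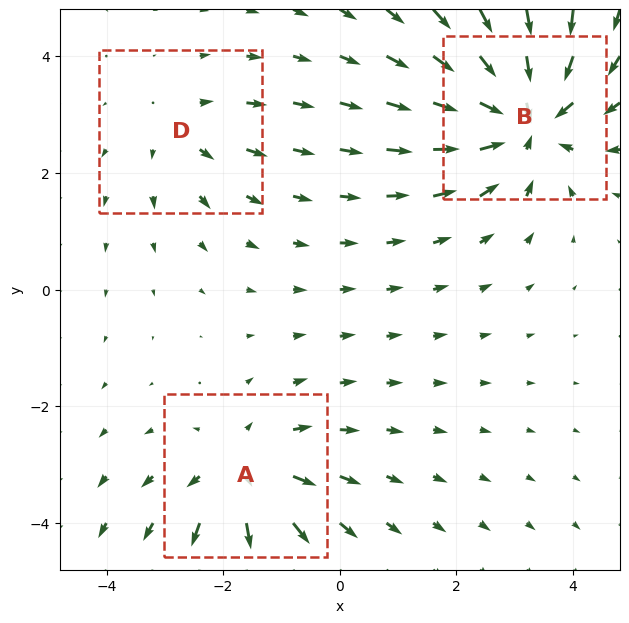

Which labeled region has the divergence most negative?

Divergence at each region's feature centre — A: about +3, B: about -5, D: about +2. Region B is most negative.

B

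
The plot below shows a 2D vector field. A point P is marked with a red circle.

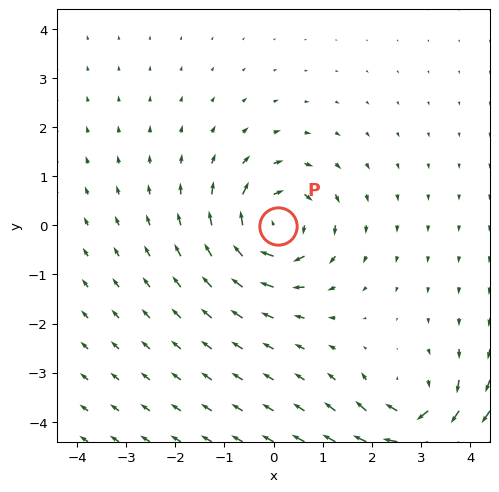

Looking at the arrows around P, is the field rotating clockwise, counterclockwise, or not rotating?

clockwise

Near P at (0.1, -0.0) the arrows circulate clockwise. The curl (z-component) there is about -5; negative curl means clockwise rotation.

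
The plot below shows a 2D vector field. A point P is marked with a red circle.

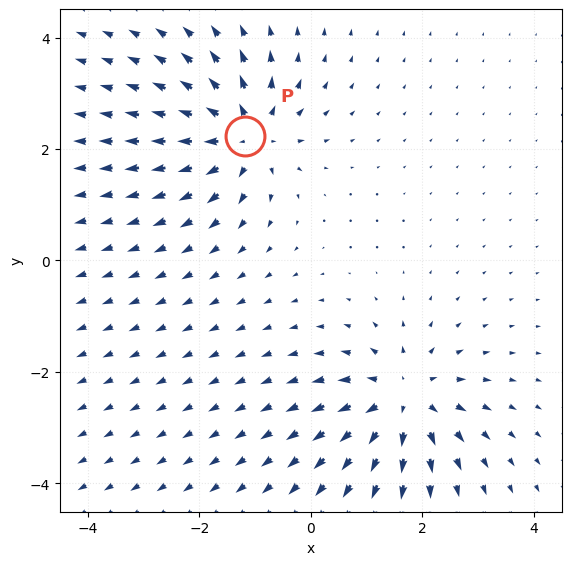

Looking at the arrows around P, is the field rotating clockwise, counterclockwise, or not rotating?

Near P at (-1.2, 2.2) the arrows show no circulation. The curl there is ≈0.

not rotating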